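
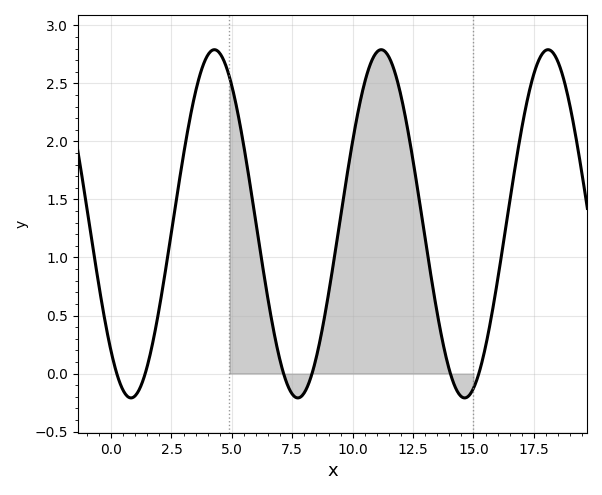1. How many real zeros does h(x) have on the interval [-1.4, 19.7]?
6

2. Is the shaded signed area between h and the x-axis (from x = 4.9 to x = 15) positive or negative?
positive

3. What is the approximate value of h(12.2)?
2.19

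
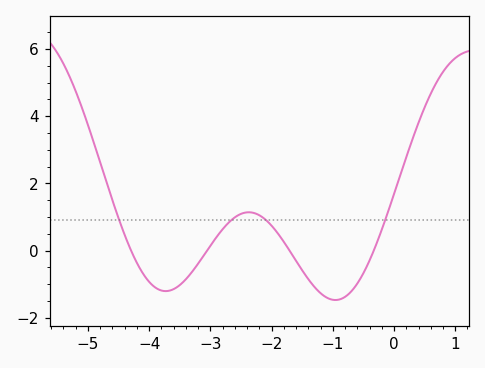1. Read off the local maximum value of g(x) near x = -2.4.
1.2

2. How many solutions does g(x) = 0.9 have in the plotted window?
4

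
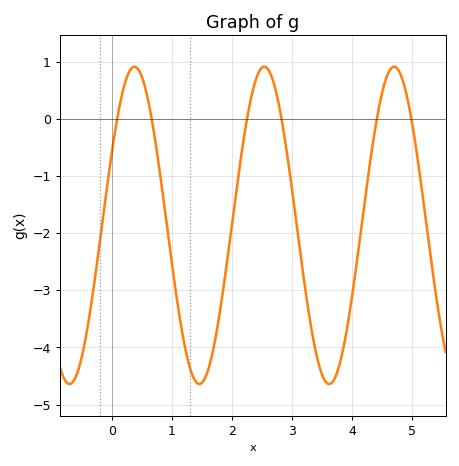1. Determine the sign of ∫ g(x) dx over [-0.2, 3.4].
negative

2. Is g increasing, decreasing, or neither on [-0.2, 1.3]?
neither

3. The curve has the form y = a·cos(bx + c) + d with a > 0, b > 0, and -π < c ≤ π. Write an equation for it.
y = 2.78cos(2.9x - 1.1) - 1.86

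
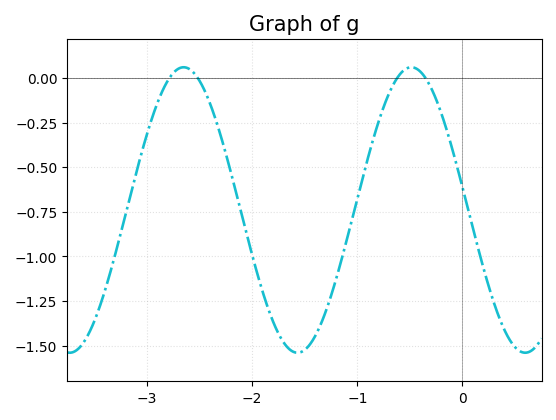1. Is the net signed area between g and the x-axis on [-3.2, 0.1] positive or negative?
negative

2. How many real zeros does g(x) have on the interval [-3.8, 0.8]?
4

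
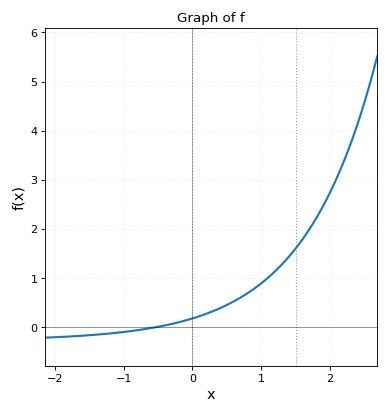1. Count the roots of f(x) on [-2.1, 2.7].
1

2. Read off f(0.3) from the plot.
0.3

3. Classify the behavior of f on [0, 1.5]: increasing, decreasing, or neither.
increasing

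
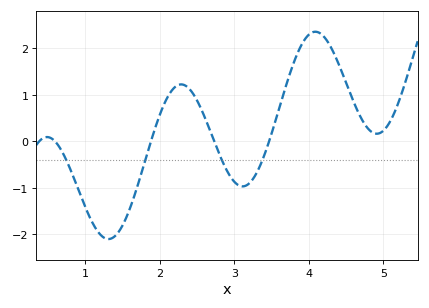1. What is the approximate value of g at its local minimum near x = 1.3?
-2.1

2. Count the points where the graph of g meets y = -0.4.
4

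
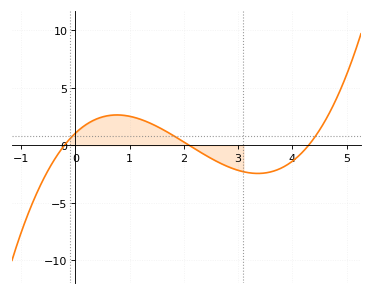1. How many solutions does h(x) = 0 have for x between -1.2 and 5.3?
3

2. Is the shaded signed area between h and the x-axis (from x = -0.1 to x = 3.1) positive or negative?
positive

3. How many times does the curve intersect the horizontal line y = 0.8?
3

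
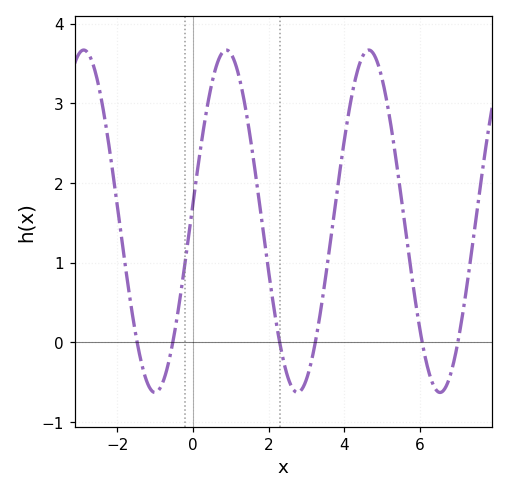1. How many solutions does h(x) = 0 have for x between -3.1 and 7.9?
6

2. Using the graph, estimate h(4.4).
3.5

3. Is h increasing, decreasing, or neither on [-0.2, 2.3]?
neither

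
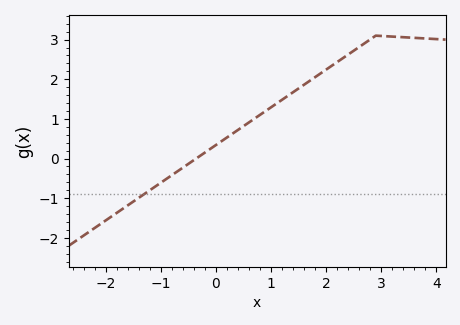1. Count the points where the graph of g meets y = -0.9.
1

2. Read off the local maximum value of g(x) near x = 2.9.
3.1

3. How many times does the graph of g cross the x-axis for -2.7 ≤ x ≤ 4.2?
1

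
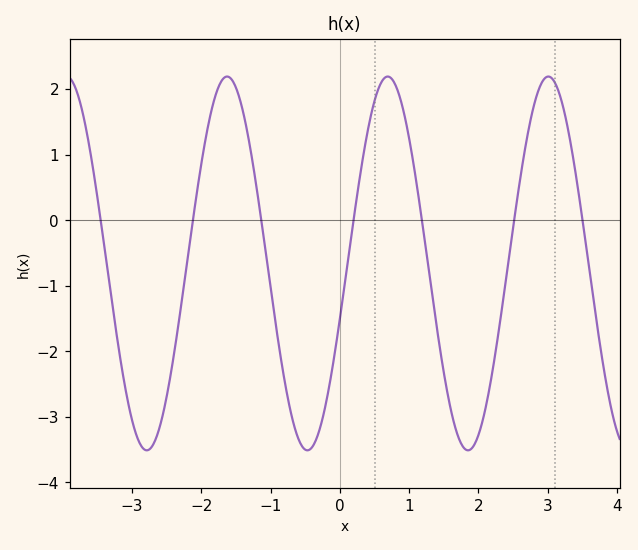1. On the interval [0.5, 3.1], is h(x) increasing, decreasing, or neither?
neither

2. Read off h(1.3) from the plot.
-0.889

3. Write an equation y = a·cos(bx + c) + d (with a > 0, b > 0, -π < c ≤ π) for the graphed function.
y = 2.85cos(2.71x - 1.87) - 0.66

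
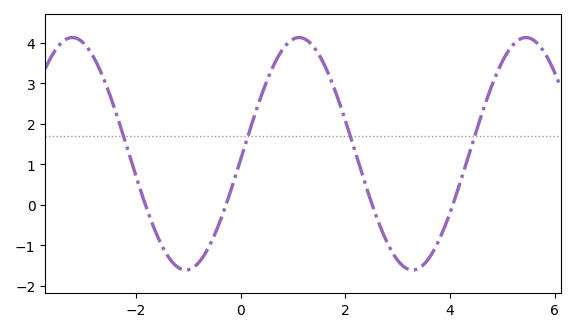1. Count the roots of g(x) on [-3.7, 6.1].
4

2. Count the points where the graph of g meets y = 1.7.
4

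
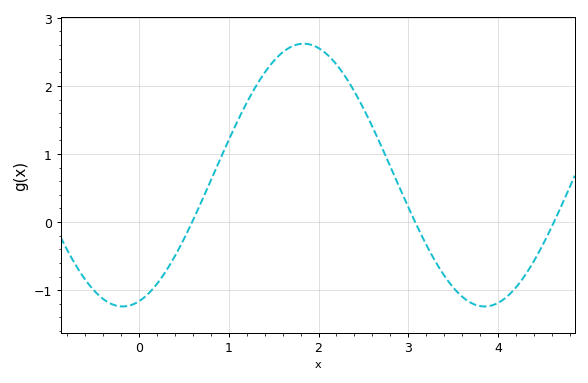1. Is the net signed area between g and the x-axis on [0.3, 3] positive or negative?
positive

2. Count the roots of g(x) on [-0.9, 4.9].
3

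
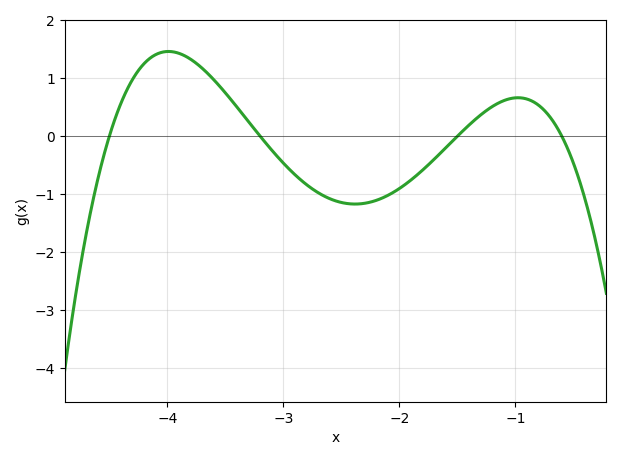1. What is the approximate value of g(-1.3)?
0.366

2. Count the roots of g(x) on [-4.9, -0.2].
4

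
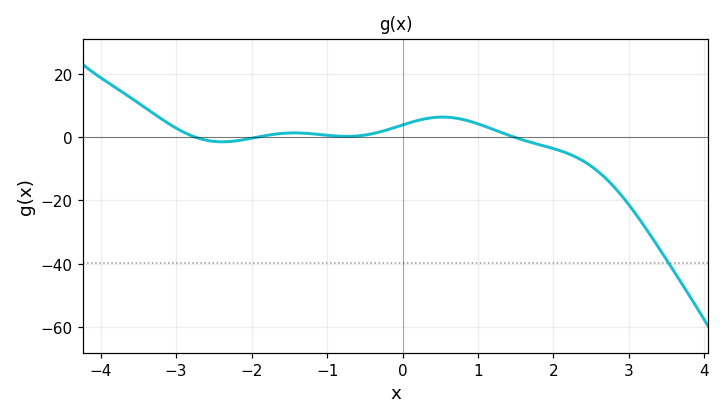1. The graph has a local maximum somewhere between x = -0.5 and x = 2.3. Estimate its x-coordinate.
0.529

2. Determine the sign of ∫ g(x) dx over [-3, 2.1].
positive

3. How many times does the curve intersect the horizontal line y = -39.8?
1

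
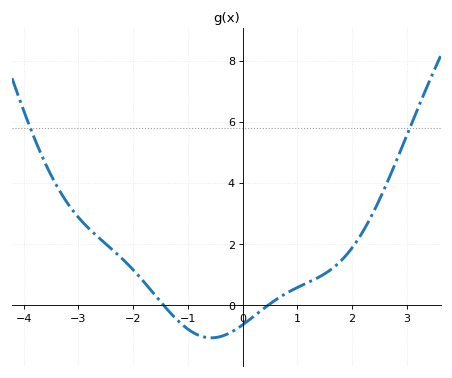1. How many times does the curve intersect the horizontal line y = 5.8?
2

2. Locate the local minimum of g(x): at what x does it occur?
-0.574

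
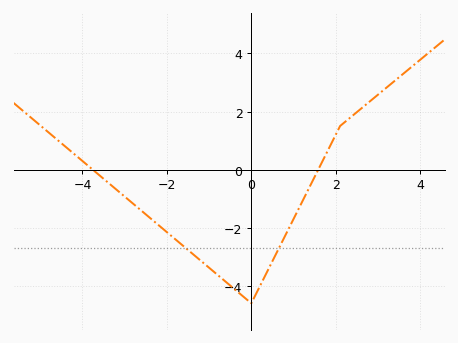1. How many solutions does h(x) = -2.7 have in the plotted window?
2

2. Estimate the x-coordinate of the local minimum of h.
0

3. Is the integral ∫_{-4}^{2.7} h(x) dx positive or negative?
negative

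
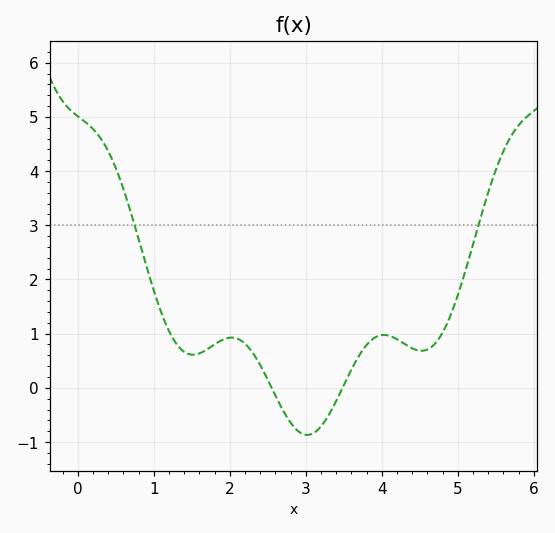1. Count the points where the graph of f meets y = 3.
2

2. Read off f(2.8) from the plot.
-0.6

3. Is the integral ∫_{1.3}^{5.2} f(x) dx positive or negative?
positive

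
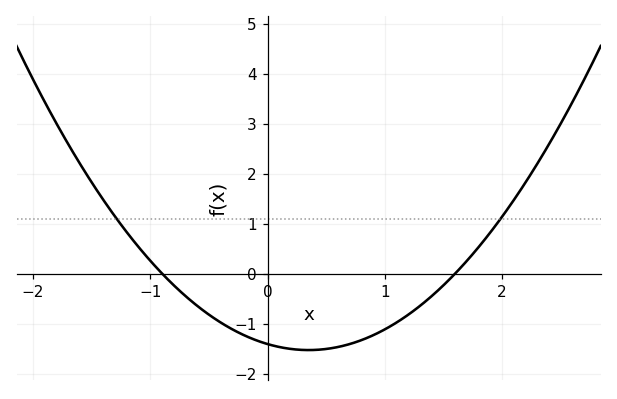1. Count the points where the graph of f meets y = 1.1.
2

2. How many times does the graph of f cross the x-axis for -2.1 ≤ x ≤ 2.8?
2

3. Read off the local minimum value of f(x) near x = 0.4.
-1.53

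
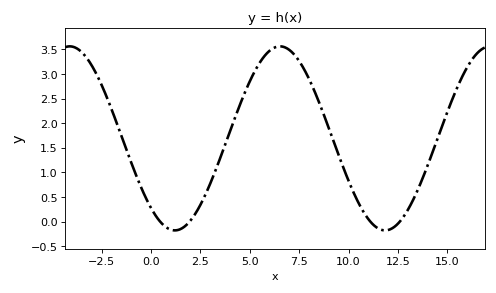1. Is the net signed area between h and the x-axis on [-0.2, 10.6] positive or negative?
positive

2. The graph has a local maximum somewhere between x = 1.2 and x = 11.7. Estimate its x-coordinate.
6.5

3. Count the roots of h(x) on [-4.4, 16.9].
4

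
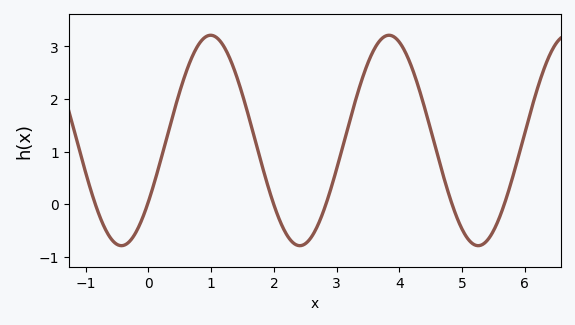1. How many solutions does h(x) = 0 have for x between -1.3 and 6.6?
6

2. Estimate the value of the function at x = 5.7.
0.098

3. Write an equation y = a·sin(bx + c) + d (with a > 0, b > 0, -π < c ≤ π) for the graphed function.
y = 2sin(2.21x - 0.62) + 1.21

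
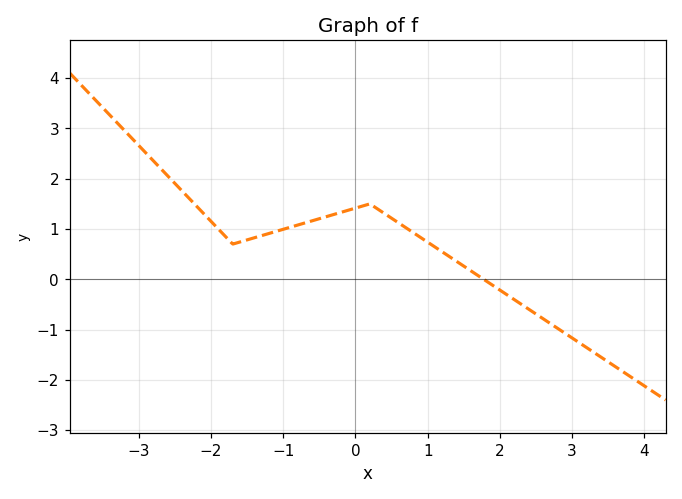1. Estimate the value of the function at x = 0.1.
1.46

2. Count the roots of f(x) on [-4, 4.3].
1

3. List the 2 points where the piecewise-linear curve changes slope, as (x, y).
(-1.7, 0.7); (0.2, 1.5)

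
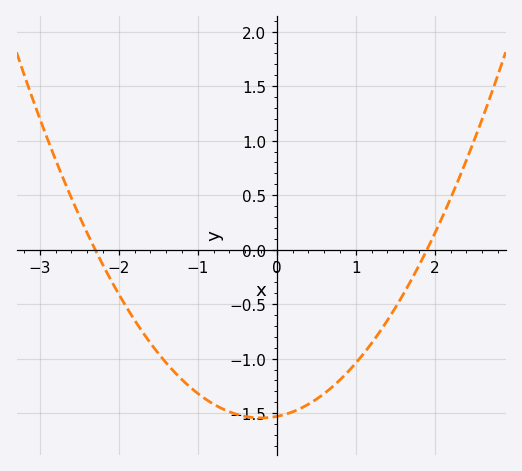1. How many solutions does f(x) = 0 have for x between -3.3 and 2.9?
2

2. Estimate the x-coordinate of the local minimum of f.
-0.2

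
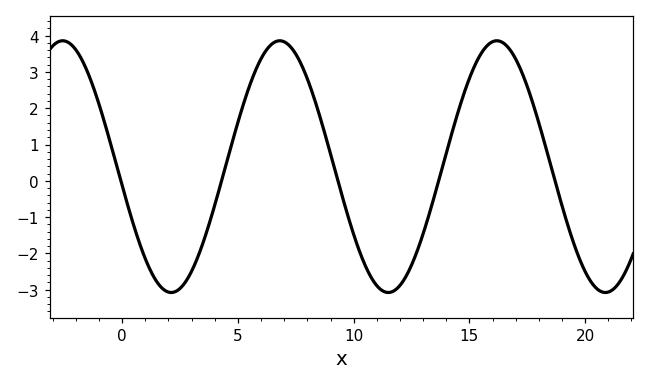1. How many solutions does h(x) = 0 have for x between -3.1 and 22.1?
5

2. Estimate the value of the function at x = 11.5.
-3.1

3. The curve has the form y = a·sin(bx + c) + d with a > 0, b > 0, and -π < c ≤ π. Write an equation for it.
y = 3.47sin(0.67x - 3) + 0.39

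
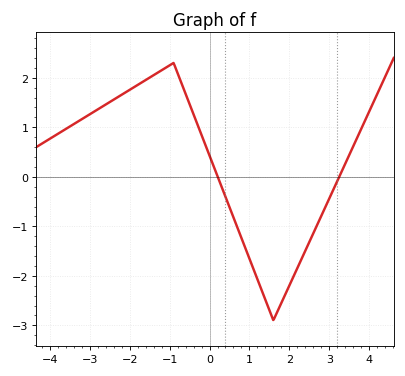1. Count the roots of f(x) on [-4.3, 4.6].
2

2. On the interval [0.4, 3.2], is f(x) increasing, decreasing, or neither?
neither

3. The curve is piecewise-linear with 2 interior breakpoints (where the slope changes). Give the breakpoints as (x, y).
(-0.9, 2.3); (1.6, -2.9)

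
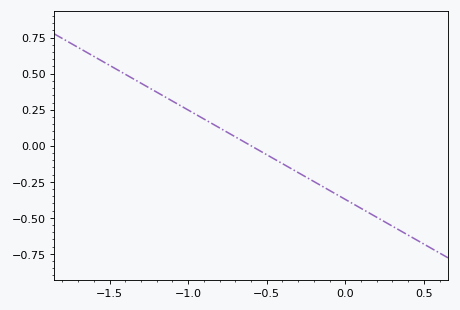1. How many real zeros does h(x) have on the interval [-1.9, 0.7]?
1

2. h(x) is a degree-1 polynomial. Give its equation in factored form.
y = -0.62(x + 0.6)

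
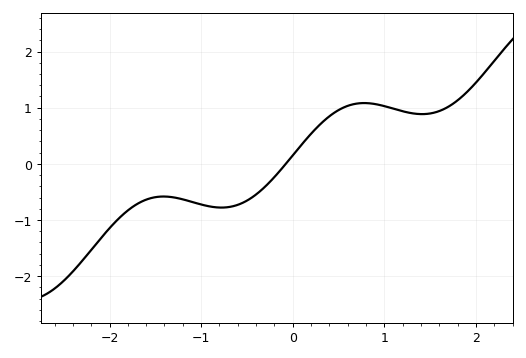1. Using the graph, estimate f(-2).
-1.1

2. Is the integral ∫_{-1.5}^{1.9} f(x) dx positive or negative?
positive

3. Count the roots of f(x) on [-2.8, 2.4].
1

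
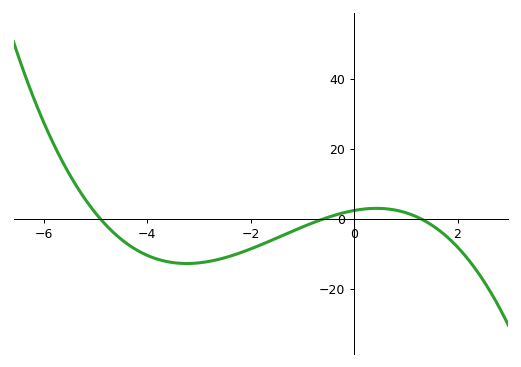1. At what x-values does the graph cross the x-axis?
-4.9, -0.6, 1.3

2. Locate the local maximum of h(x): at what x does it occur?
0.433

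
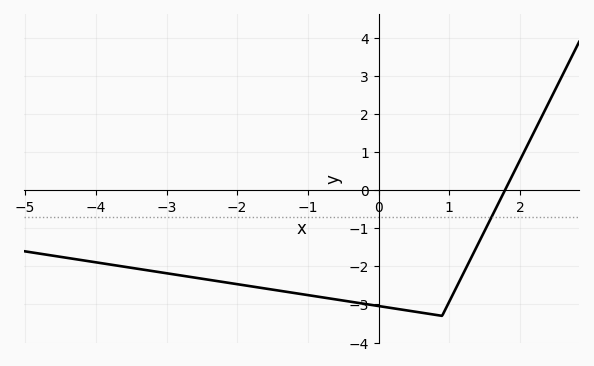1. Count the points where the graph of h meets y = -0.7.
1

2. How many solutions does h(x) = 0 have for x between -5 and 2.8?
1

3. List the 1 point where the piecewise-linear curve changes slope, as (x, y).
(0.9, -3.3)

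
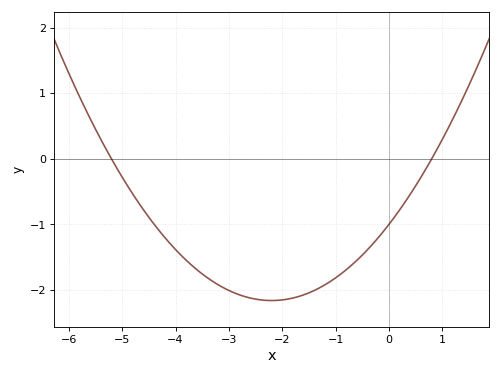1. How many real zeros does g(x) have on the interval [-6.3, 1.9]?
2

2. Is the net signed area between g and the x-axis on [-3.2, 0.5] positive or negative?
negative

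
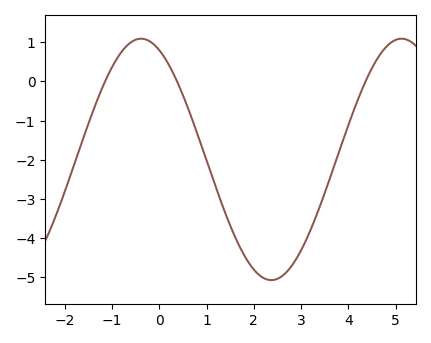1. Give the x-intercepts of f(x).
-1.2, 0.4, 4.4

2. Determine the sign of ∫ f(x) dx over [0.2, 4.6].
negative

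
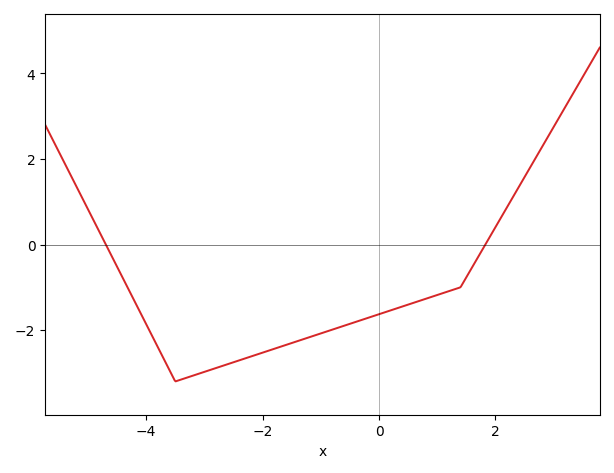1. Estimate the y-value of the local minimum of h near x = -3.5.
-3.2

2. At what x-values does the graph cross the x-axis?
-4.69, 1.83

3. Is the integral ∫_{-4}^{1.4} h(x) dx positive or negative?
negative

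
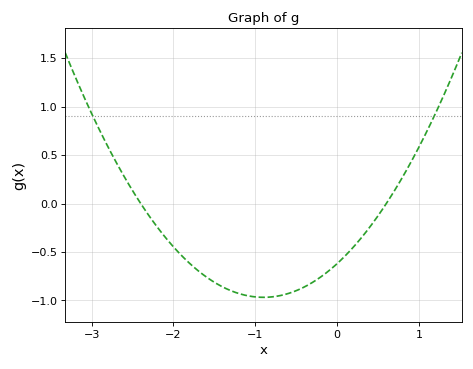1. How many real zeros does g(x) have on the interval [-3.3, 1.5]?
2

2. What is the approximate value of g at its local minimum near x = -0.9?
-0.967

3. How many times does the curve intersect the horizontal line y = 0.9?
2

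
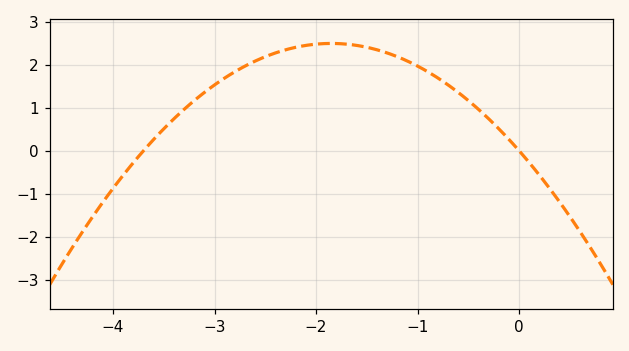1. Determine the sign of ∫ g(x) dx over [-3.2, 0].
positive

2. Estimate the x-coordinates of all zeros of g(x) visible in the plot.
-3.7, 0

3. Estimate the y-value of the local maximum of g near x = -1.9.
2.5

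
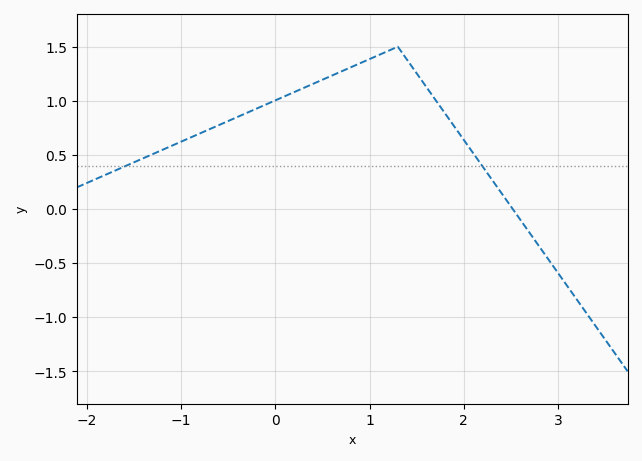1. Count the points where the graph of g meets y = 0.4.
2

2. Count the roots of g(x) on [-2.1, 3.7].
1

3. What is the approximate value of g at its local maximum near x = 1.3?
1.5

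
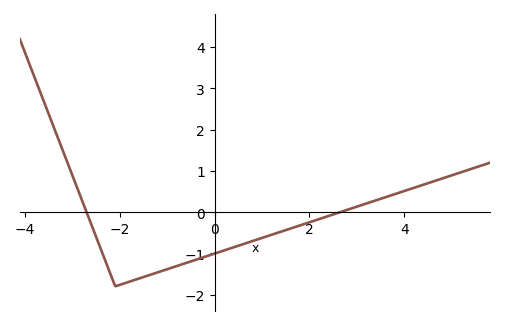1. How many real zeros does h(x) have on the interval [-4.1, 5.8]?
2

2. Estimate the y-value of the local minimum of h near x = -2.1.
-1.8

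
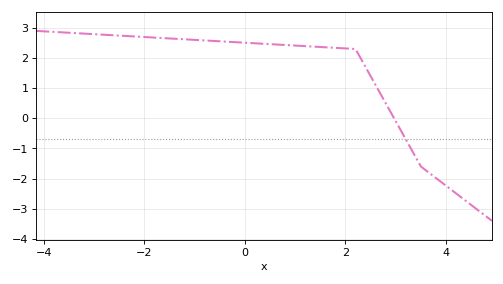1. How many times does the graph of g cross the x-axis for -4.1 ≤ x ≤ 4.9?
1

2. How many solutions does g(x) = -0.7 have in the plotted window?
1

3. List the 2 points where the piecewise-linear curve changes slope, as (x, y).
(2.2, 2.3); (3.5, -1.6)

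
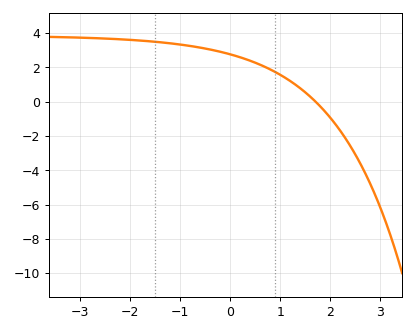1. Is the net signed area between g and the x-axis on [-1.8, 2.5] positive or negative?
positive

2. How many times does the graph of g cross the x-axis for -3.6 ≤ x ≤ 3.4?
1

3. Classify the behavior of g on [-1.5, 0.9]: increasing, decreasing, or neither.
decreasing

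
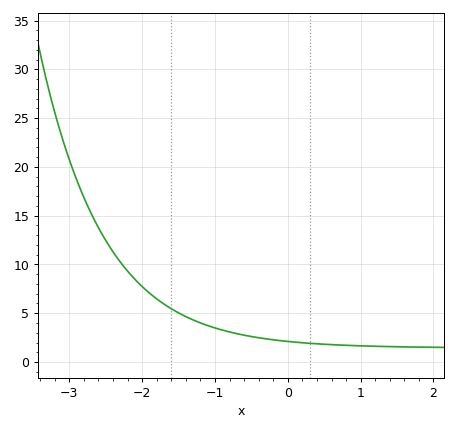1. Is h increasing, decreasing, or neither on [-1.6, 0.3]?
decreasing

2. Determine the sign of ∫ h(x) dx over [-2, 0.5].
positive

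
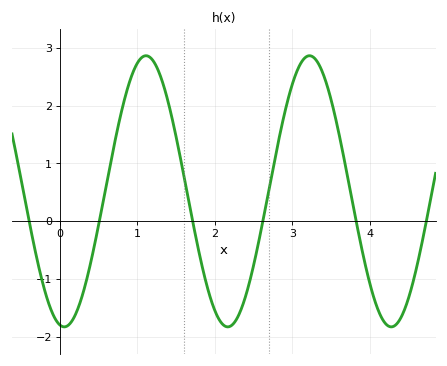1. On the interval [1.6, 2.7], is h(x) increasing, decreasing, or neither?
neither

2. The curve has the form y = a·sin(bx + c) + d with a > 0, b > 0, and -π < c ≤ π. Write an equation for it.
y = 2.34sin(3x - 1.7) + 0.52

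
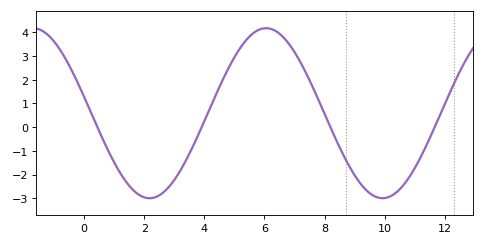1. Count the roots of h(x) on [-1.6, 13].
4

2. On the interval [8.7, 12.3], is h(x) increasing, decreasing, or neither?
neither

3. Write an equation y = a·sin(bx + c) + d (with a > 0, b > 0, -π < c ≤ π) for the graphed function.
y = 3.59sin(0.81x + 3) + 0.59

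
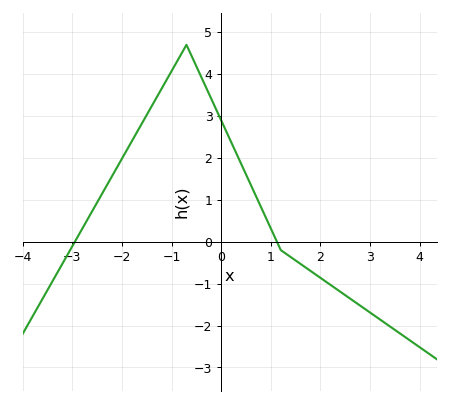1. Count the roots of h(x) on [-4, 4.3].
2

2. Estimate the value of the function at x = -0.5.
4.2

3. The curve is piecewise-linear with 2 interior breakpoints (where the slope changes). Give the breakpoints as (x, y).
(-0.7, 4.7); (1.2, -0.2)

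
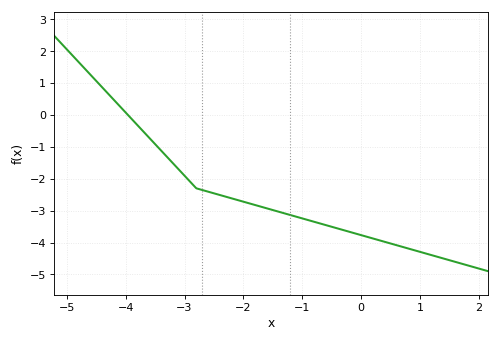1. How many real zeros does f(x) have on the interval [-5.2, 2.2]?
1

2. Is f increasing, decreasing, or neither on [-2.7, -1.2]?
decreasing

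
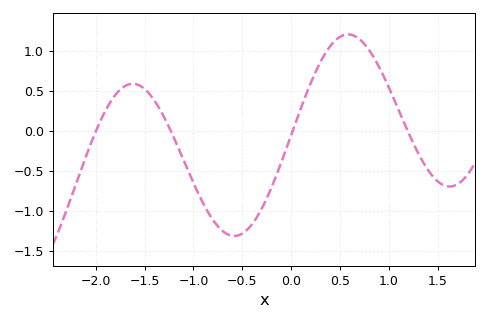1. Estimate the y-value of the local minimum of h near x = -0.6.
-1.31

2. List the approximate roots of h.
-2, -1.23, 0.016, 1.19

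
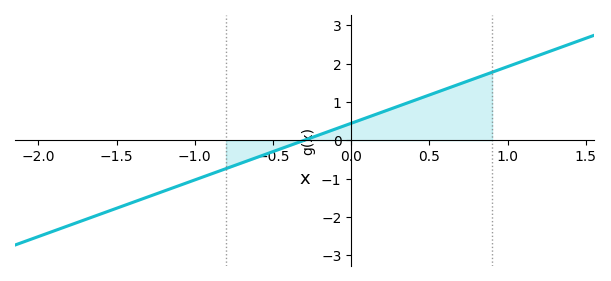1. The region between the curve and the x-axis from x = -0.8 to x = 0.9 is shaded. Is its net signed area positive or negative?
positive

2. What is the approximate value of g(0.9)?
1.78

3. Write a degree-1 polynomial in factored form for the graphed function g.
y = 1.48(x + 0.3)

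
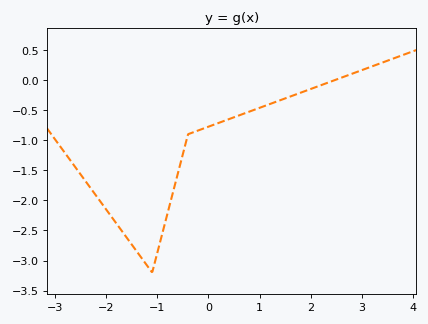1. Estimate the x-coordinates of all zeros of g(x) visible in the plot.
2.5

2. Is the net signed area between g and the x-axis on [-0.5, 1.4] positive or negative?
negative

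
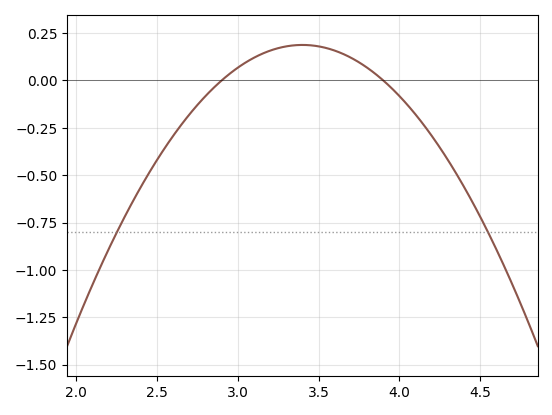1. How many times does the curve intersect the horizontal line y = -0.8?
2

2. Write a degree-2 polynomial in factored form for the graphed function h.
y = -0.75(x - 2.9)(x - 3.9)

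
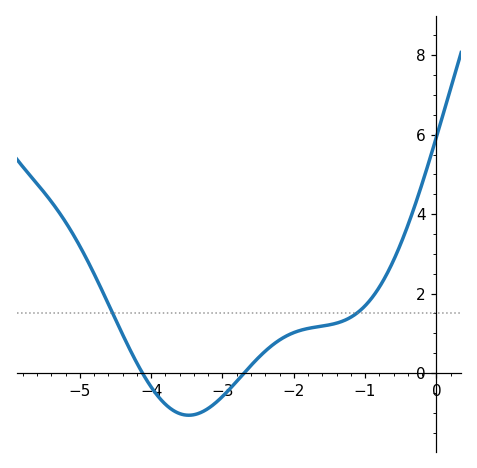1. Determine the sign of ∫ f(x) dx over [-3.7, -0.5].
positive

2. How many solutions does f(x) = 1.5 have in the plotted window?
2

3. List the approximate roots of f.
-4.1, -2.7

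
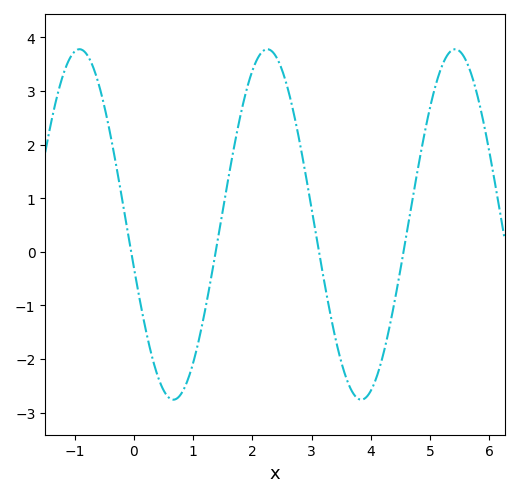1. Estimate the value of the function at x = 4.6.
0.292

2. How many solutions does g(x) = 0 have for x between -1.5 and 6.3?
4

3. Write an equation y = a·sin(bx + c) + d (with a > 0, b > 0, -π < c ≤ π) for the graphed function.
y = 3.27sin(1.98x - 2.89) + 0.51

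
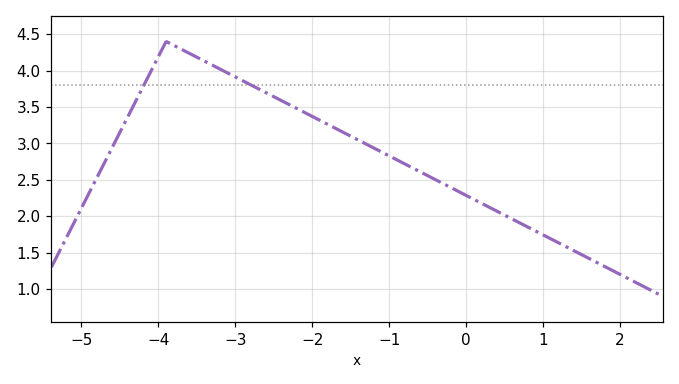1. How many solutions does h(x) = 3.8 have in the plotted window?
2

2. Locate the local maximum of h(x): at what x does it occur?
-4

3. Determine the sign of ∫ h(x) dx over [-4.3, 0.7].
positive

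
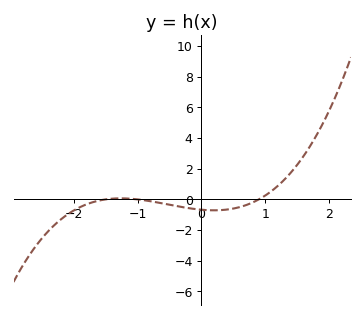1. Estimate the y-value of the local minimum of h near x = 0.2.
-0.714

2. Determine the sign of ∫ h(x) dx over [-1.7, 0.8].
negative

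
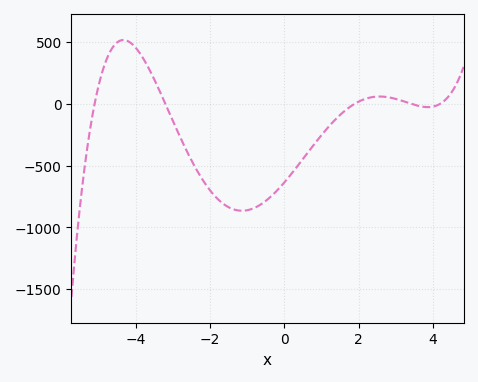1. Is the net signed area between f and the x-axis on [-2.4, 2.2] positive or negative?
negative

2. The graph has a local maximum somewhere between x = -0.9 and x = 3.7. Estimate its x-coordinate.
2.6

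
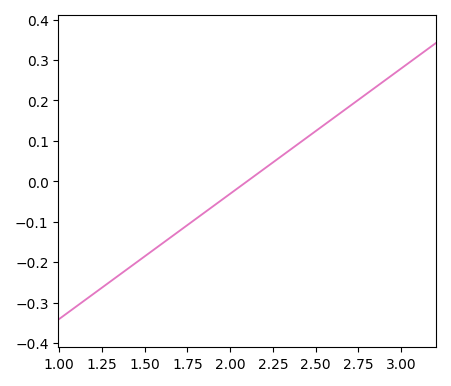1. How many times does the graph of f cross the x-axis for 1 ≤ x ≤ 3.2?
1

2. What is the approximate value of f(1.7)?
-0.124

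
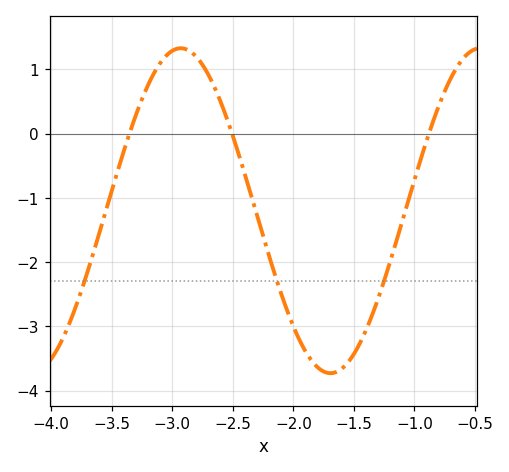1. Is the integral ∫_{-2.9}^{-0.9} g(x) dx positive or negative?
negative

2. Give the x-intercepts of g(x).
-3.35, -2.5, -0.9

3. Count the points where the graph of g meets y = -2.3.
3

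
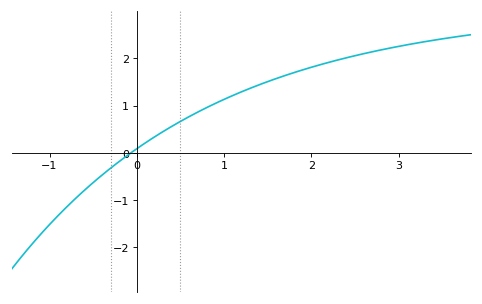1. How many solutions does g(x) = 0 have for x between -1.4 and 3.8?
1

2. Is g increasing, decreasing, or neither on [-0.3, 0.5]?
increasing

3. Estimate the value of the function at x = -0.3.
-0.322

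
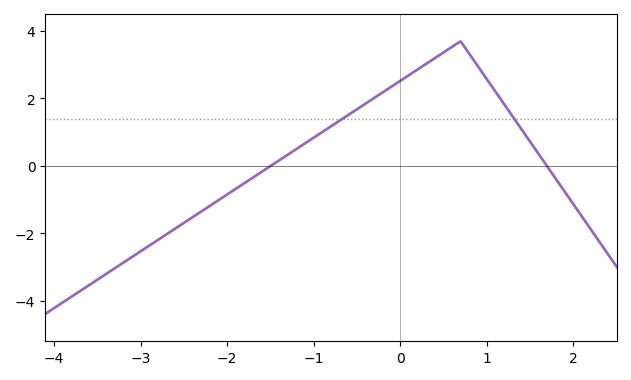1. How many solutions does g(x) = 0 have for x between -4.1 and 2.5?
2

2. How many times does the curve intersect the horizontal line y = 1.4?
2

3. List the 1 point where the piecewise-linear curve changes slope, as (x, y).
(0.7, 3.7)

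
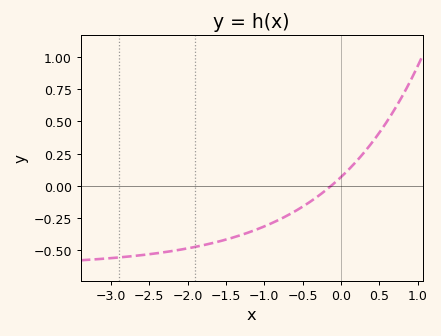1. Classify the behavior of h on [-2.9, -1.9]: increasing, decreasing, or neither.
increasing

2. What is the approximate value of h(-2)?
-0.483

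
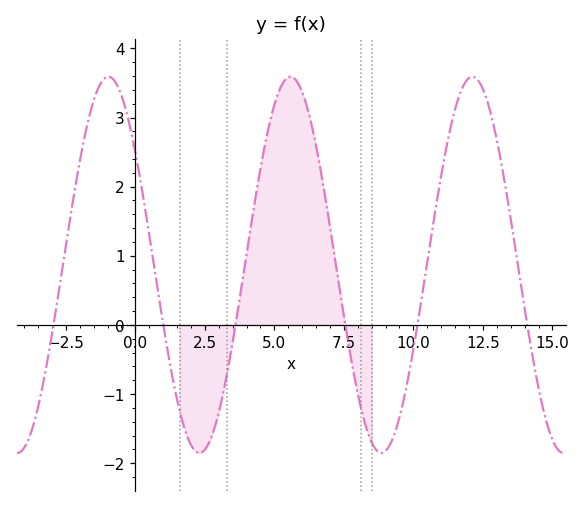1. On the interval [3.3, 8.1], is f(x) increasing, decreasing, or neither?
neither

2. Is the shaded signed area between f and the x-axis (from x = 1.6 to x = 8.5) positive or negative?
positive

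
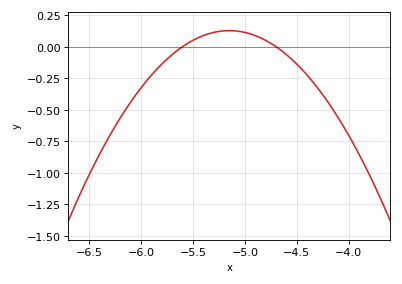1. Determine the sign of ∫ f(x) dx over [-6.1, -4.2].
negative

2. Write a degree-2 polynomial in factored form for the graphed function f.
y = -0.63(x + 5.6)(x + 4.7)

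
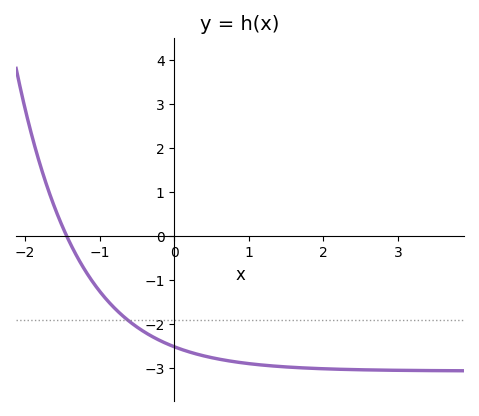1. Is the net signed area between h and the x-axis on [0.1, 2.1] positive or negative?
negative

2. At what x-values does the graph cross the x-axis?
-1.44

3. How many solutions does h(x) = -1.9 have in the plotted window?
1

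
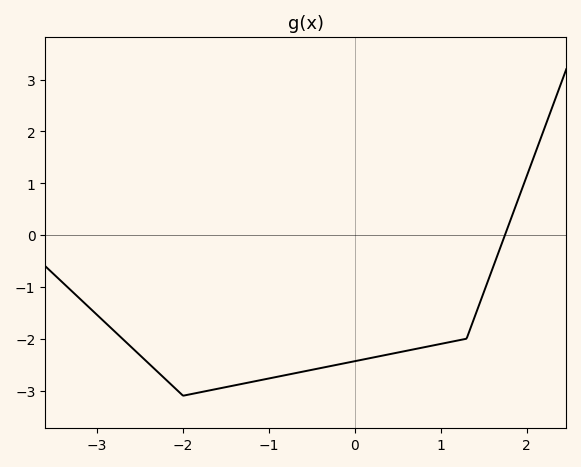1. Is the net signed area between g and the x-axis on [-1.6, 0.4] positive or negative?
negative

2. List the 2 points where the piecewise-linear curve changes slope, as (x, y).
(-2, -3.1); (1.3, -2)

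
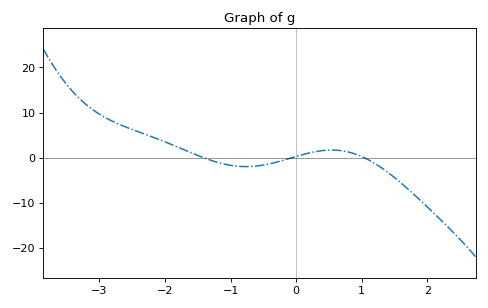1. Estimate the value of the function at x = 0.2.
1.06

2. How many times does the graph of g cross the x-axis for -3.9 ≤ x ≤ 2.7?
3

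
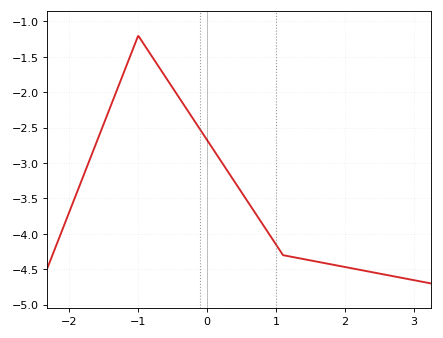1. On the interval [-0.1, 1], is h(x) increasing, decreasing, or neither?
decreasing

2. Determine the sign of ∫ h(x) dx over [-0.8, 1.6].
negative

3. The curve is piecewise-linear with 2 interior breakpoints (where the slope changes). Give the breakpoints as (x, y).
(-1, -1.2); (1.1, -4.3)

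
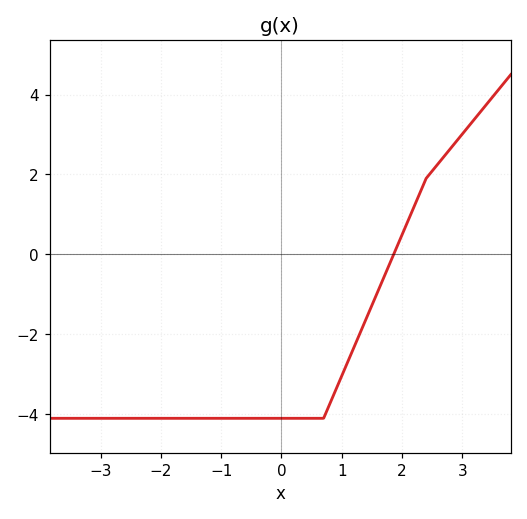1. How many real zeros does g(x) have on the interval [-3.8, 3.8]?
1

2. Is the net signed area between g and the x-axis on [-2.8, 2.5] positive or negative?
negative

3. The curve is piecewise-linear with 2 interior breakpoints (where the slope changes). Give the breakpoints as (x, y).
(0.7, -4.1); (2.4, 1.9)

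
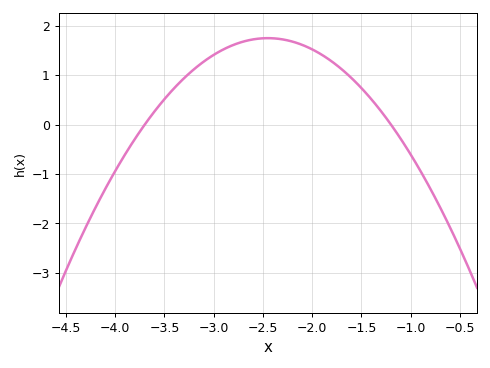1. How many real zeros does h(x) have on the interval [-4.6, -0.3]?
2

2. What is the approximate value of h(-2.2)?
1.7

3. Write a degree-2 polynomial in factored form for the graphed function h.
y = -1.12(x + 3.7)(x + 1.2)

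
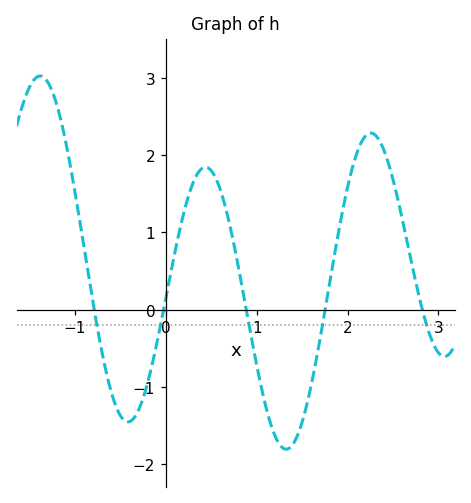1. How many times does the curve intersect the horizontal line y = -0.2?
5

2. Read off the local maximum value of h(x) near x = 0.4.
1.84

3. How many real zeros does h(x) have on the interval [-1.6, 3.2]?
5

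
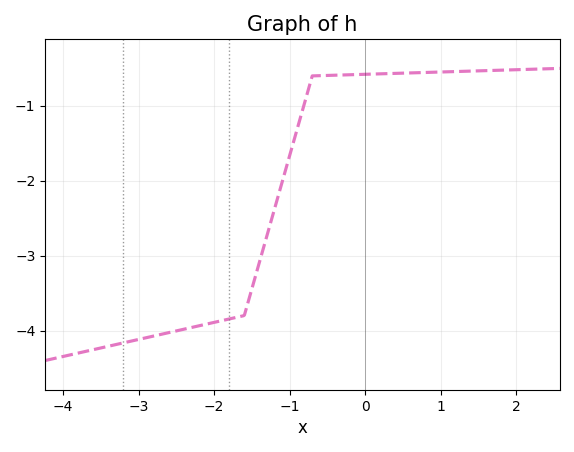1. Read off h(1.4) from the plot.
-0.536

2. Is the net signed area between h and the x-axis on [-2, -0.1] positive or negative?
negative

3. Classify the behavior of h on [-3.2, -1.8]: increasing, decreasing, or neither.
increasing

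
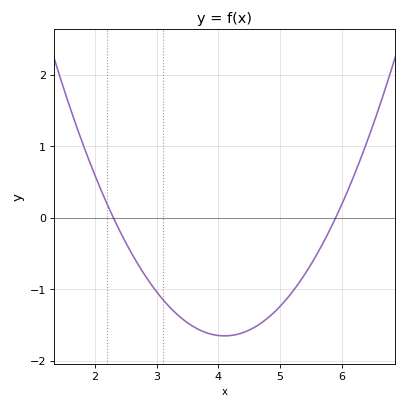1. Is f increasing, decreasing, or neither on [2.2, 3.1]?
decreasing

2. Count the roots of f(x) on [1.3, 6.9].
2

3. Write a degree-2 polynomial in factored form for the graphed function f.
y = 0.51(x - 2.3)(x - 5.9)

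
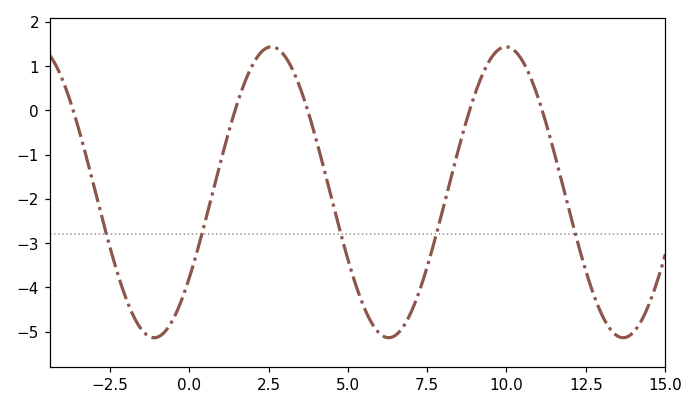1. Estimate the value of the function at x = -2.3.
-3.6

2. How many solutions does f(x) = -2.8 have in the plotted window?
5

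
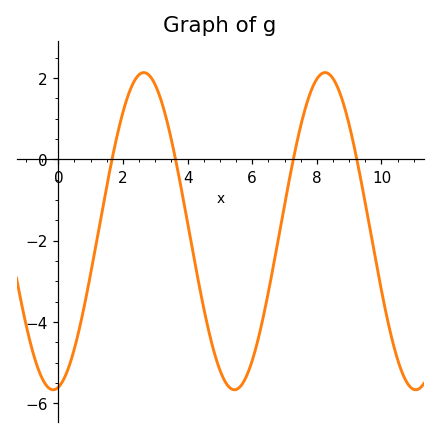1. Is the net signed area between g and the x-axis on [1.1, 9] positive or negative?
negative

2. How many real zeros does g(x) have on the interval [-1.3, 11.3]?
4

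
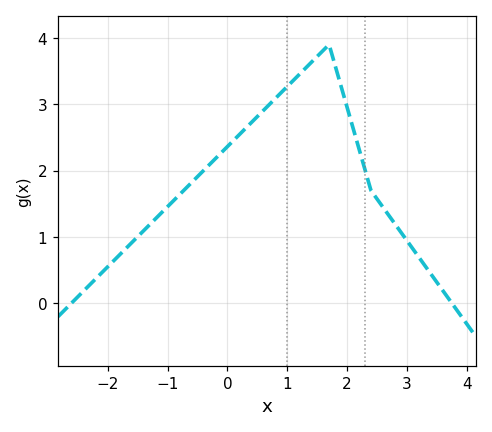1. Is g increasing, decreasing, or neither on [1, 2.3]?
neither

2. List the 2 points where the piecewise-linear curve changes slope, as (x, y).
(1.7, 3.9); (2.4, 1.7)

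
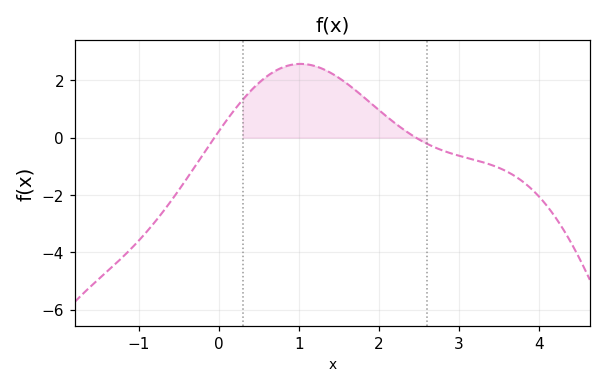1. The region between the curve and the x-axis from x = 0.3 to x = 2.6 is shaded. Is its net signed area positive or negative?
positive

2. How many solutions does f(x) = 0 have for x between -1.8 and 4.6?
2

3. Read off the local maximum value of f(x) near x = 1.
2.6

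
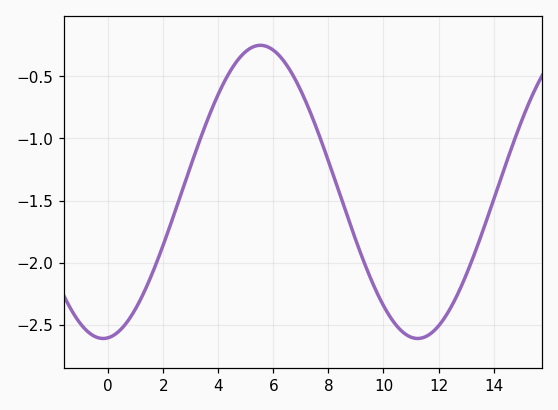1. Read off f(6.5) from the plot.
-0.414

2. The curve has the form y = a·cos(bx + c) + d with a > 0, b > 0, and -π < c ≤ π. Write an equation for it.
y = 1.18cos(0.55x - 3.04) - 1.43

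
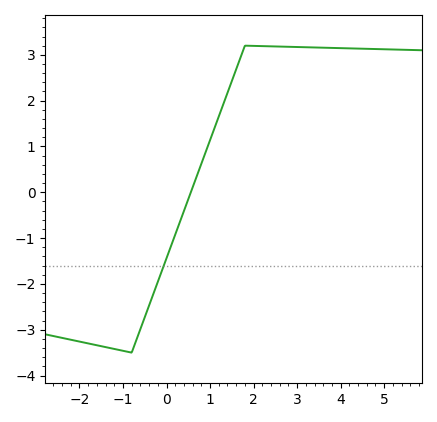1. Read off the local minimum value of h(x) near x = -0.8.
-3.5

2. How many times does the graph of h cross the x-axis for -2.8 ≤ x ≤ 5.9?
1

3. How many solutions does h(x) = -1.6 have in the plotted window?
1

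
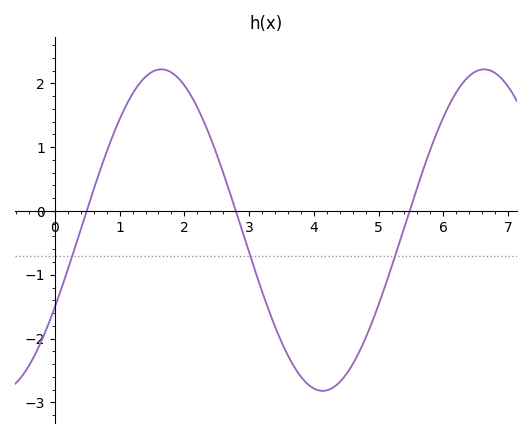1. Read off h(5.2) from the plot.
-0.875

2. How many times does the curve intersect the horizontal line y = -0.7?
3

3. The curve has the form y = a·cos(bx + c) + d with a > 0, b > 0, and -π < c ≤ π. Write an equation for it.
y = 2.52cos(1.26x - 2.07) - 0.3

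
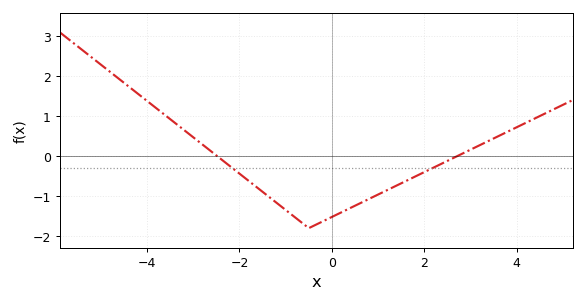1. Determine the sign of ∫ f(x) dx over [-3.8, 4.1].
negative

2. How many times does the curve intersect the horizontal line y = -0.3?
2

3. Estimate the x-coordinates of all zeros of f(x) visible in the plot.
-2.4, 2.8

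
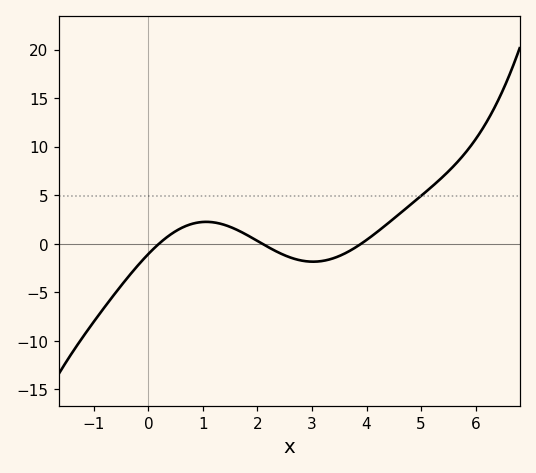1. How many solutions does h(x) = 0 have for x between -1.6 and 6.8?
3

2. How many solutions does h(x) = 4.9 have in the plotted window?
1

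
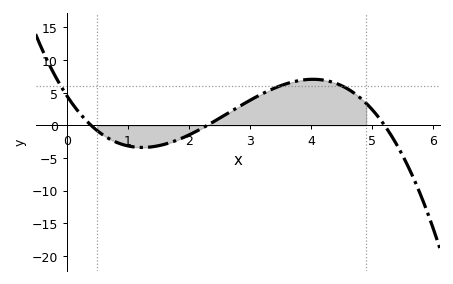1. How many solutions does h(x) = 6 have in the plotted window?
3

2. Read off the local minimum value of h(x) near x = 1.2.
-3.5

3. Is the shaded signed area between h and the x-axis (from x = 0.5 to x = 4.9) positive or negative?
positive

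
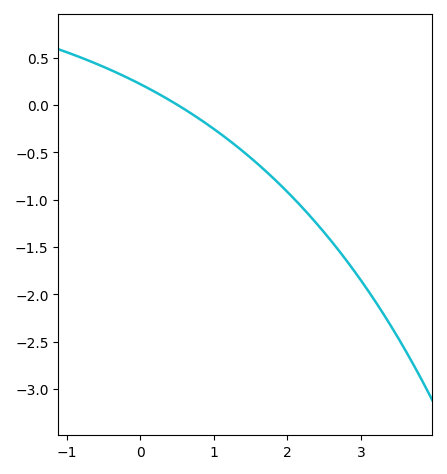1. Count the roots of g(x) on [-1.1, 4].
1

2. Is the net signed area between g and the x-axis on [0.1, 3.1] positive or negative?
negative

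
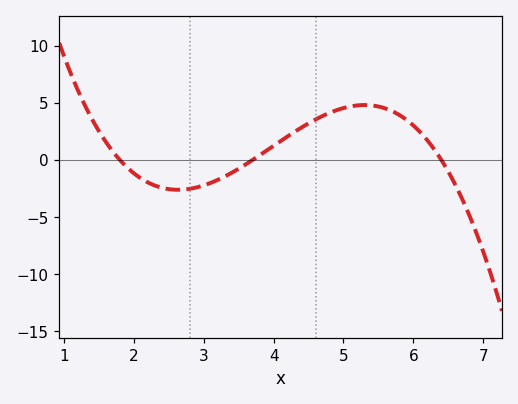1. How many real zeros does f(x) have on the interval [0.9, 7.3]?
3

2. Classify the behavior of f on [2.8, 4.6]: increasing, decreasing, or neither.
increasing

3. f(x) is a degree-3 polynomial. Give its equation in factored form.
y = -0.78(x - 1.8)(x - 3.7)(x - 6.4)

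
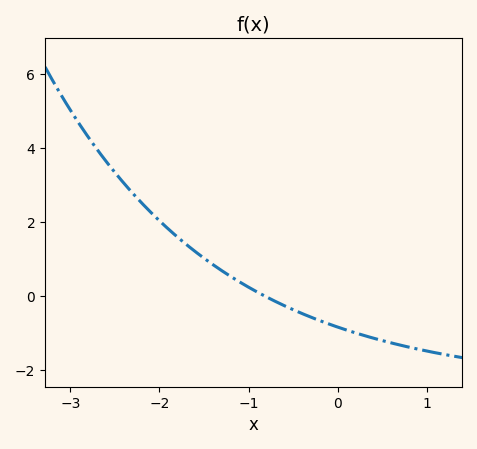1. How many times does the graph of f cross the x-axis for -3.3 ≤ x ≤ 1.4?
1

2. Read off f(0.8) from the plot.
-1.4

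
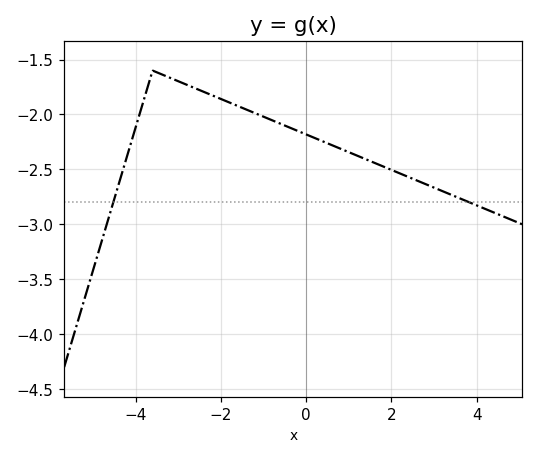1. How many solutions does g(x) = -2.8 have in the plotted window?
2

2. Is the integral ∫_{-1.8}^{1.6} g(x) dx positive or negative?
negative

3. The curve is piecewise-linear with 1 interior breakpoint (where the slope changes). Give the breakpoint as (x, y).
(-3.6, -1.6)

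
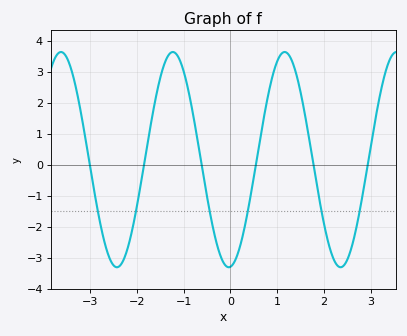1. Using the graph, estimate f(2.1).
-2.6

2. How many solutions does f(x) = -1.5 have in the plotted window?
6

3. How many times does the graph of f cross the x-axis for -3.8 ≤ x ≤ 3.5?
6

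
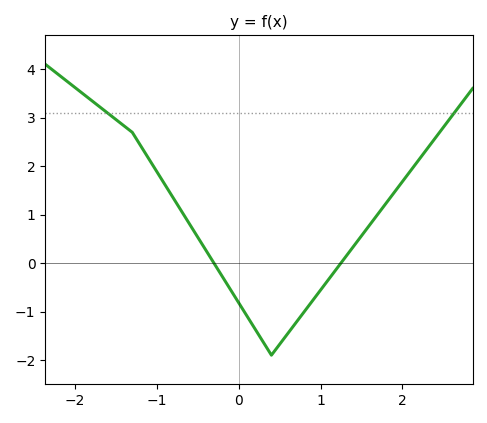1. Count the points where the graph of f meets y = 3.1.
2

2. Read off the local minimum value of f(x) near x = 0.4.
-1.9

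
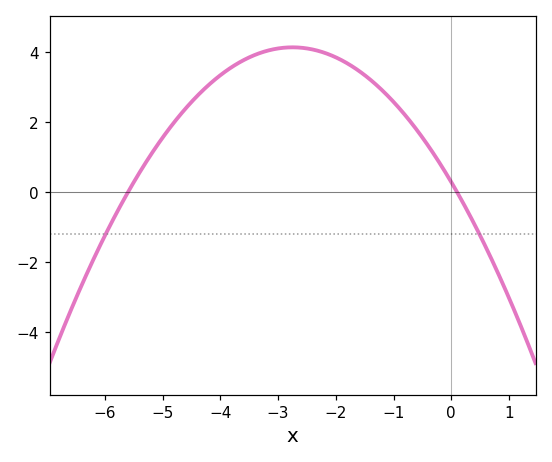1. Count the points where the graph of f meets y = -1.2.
2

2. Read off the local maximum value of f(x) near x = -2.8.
4.2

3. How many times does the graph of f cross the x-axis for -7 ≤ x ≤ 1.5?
2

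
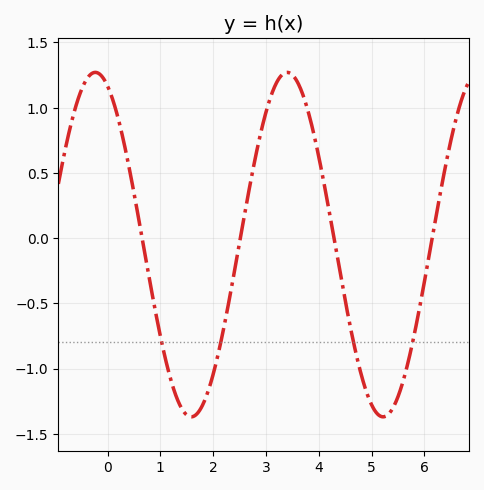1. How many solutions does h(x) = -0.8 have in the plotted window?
4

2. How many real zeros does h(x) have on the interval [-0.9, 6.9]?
4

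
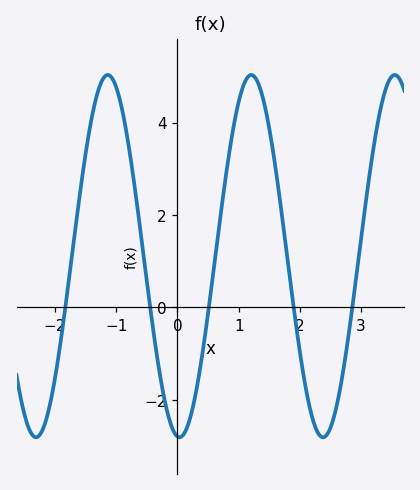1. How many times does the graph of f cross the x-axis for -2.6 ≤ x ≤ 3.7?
5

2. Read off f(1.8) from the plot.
1.03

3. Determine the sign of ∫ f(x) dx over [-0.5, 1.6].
positive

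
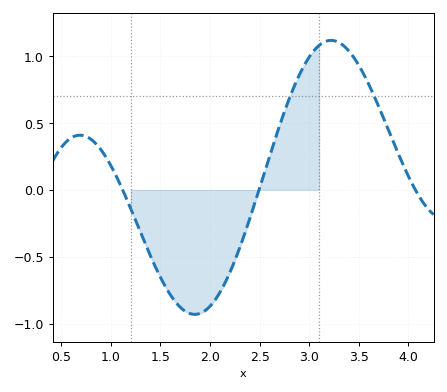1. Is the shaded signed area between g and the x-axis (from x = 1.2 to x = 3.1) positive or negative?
negative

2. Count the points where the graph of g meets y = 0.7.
2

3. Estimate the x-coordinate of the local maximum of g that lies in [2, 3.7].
3.22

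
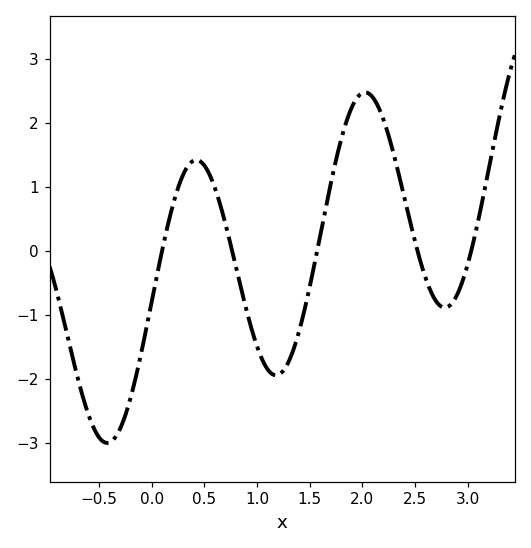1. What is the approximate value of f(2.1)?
2.4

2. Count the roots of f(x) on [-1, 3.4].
5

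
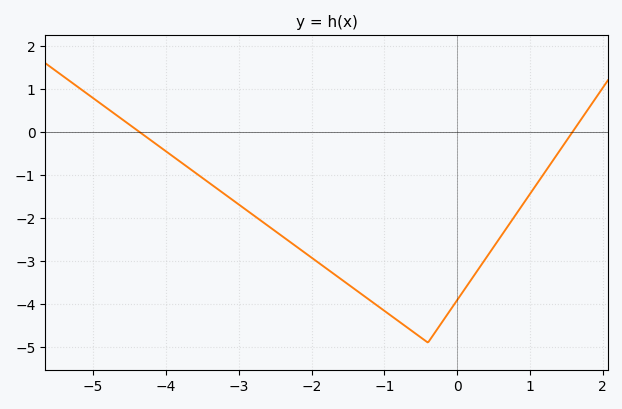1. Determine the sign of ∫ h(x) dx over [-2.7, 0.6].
negative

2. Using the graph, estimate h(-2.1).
-2.8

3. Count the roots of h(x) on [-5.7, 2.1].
2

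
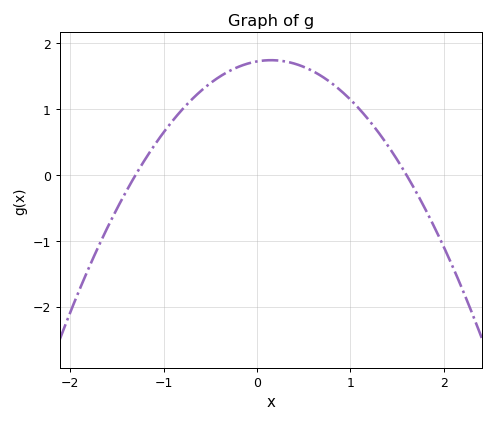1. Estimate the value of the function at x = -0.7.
1.15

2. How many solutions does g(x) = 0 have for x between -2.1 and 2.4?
2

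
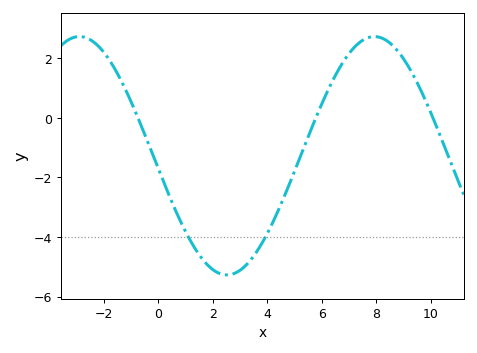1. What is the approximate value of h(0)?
-1.71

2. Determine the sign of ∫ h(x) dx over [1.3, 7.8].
negative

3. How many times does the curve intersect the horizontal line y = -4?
2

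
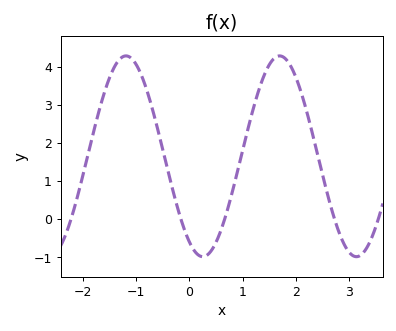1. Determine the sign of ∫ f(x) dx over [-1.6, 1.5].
positive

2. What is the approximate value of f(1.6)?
4.2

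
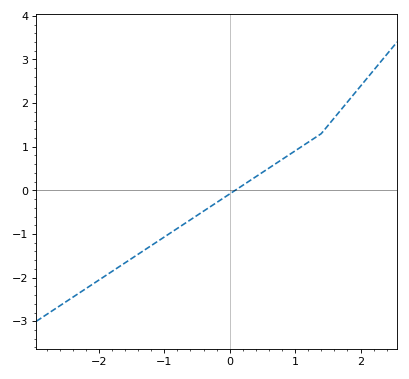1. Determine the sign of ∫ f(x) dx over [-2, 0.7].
negative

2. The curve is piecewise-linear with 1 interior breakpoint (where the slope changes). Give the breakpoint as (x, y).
(1.4, 1.3)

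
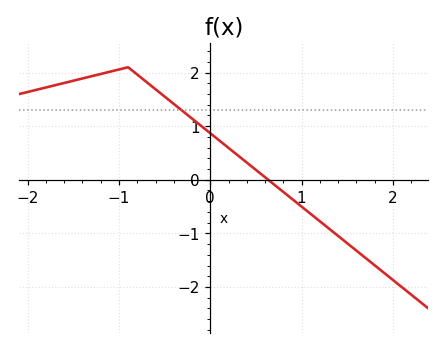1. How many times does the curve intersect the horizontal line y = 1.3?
1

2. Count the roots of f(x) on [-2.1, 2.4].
1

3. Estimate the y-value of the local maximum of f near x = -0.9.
2.1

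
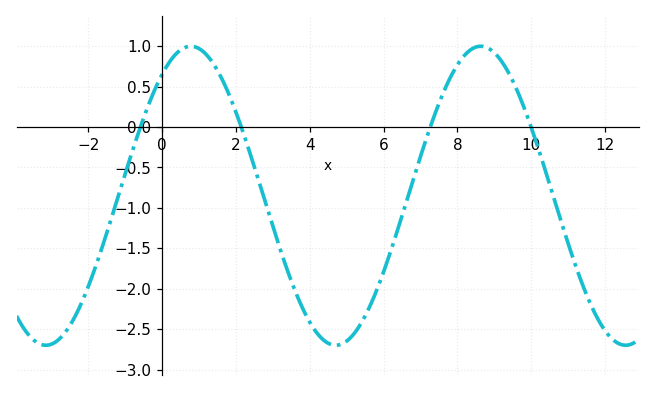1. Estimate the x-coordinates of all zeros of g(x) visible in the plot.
-0.591, 2.14, 7.26, 10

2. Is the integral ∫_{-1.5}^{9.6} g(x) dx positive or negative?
negative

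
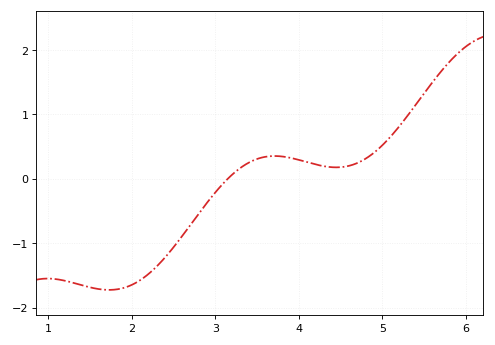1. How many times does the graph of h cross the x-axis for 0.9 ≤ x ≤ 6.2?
1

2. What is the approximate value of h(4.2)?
0.224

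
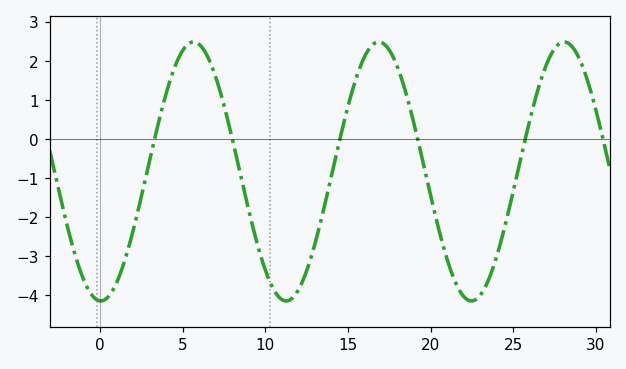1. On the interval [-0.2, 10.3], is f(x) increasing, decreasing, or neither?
neither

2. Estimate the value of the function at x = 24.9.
-1.54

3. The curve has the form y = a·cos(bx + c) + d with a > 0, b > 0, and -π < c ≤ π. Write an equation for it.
y = 3.32cos(0.56x + 3.12) - 0.84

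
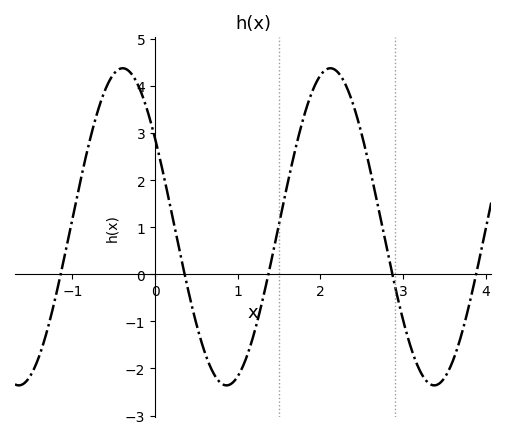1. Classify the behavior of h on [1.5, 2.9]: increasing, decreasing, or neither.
neither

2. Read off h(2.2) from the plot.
4.3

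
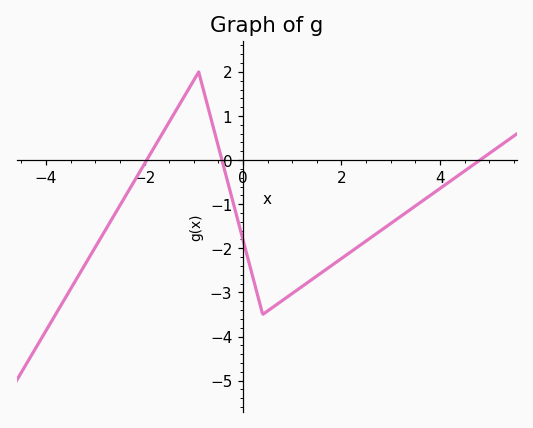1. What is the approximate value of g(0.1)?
-2.23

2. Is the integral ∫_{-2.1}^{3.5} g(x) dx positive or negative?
negative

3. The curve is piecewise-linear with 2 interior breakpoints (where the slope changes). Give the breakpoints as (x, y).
(-0.9, 2); (0.4, -3.5)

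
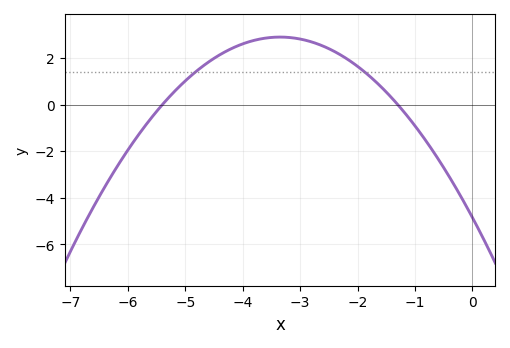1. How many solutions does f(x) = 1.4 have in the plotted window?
2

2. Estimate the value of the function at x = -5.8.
-1.2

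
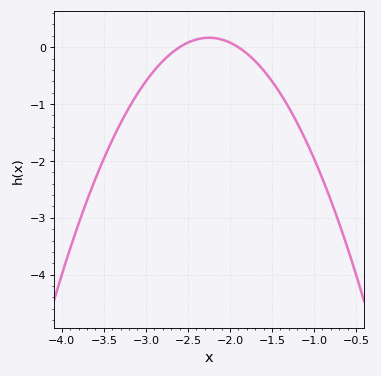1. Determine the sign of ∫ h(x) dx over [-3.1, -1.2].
negative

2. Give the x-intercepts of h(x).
-2.6, -1.9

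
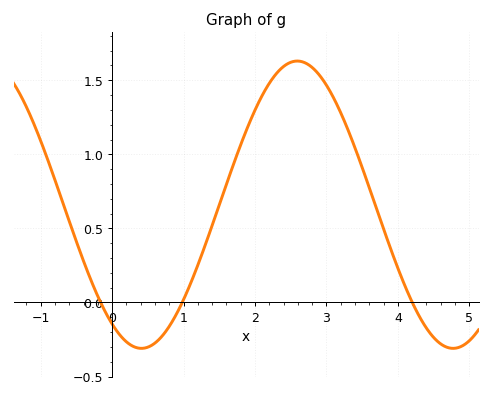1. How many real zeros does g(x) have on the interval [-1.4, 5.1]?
3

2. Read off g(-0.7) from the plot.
0.687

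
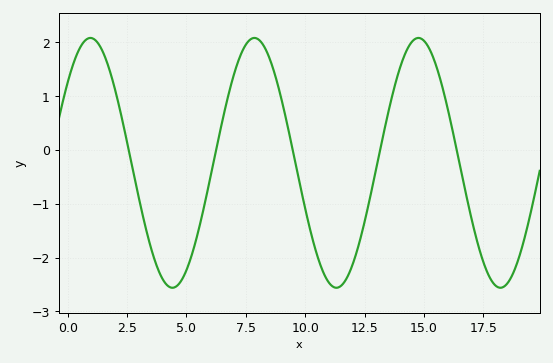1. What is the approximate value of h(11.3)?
-2.6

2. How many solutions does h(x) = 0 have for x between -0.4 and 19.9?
5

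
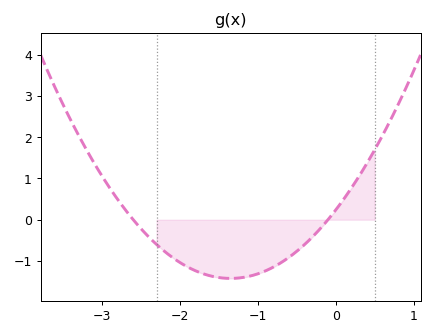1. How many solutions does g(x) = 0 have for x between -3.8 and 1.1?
2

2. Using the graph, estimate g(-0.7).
-1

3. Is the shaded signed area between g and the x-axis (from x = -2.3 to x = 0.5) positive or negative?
negative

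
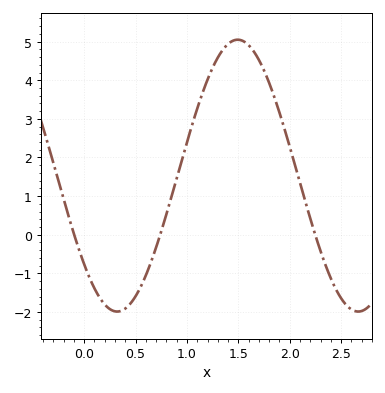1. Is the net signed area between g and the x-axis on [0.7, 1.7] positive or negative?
positive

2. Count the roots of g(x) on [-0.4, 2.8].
3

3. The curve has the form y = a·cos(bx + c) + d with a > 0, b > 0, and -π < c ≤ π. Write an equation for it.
y = 3.52cos(2.68x + 2.28) + 1.53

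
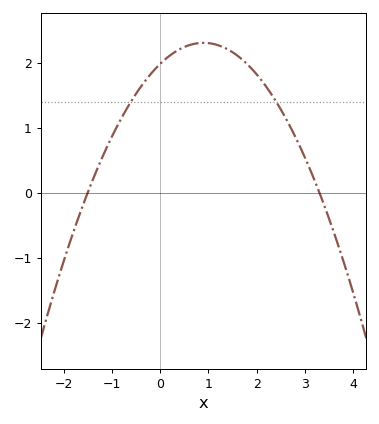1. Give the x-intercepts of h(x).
-1.5, 3.3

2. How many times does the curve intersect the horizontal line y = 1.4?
2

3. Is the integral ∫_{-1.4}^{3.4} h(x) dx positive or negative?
positive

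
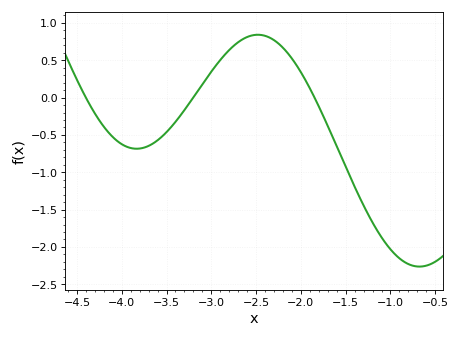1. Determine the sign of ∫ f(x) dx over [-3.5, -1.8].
positive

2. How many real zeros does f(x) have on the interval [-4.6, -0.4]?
3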